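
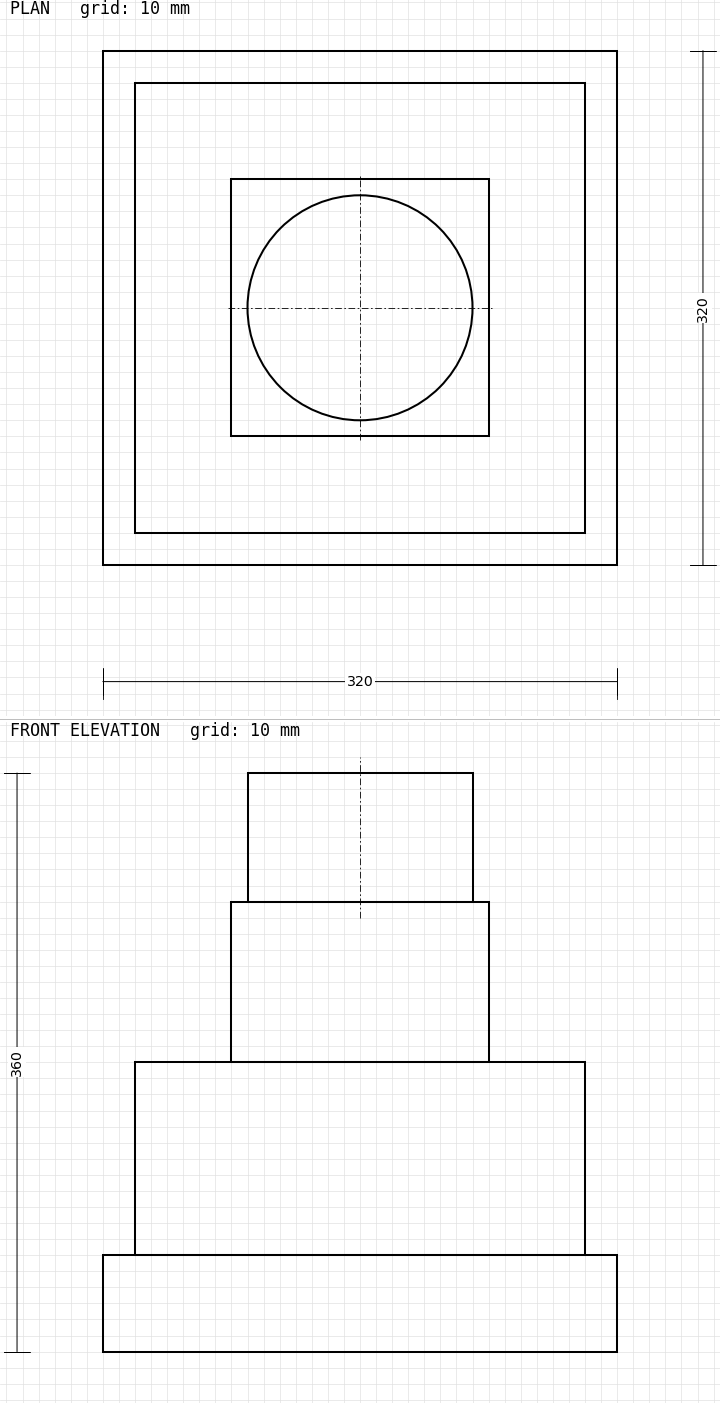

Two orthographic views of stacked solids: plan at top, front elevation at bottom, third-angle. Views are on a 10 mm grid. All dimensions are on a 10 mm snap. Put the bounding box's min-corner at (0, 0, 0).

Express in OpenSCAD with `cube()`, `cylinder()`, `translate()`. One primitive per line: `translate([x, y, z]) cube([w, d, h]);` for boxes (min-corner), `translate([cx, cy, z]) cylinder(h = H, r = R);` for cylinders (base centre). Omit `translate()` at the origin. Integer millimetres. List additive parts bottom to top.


cube([320, 320, 60]);
translate([20, 20, 60]) cube([280, 280, 120]);
translate([80, 80, 180]) cube([160, 160, 100]);
translate([160, 160, 280]) cylinder(h = 80, r = 70);


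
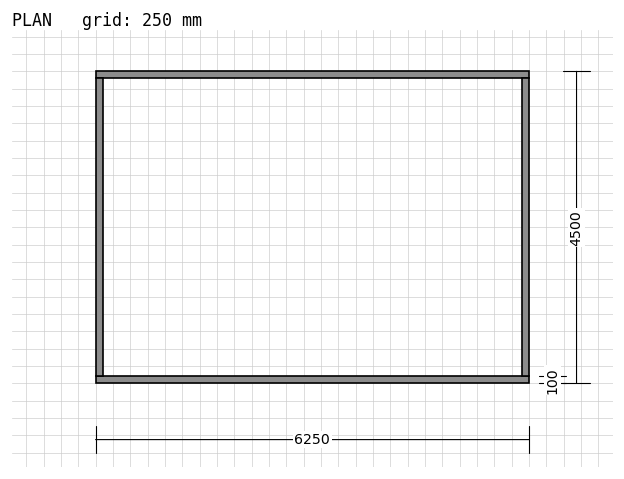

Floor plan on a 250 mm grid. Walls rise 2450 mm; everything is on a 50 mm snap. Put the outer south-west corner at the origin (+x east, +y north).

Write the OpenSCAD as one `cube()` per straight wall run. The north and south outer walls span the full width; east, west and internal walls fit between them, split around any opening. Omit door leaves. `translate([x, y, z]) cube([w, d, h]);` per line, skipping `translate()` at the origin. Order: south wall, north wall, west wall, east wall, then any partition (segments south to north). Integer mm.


cube([6250, 100, 2450]);
translate([0, 4400, 0]) cube([6250, 100, 2450]);
translate([0, 100, 0]) cube([100, 4300, 2450]);
translate([6150, 100, 0]) cube([100, 4300, 2450]);


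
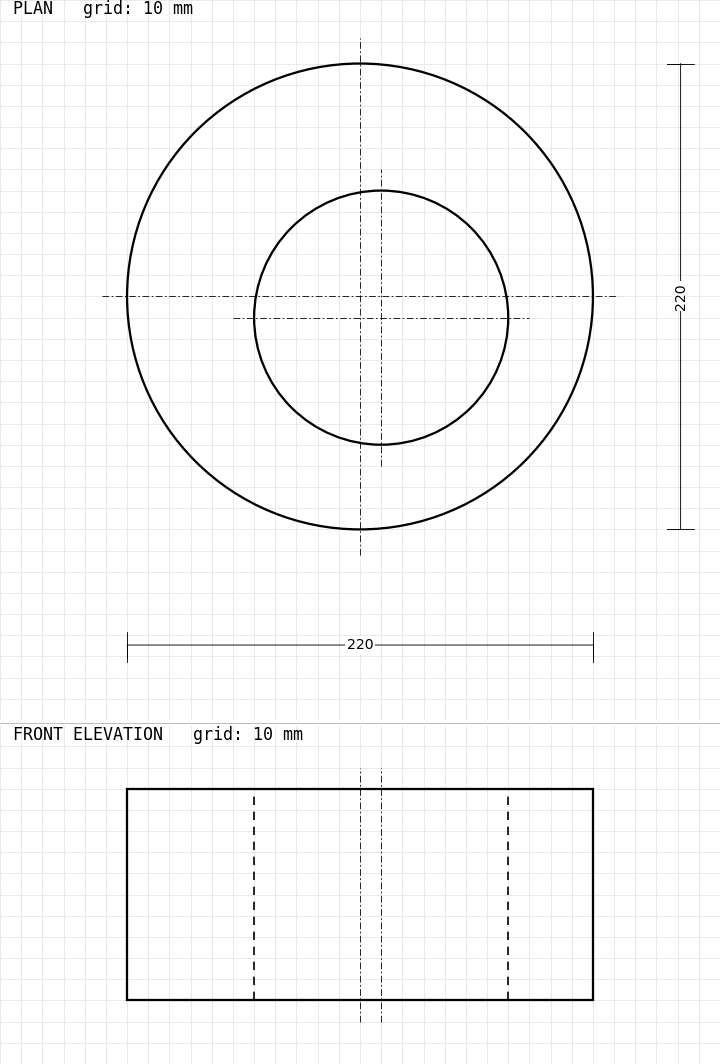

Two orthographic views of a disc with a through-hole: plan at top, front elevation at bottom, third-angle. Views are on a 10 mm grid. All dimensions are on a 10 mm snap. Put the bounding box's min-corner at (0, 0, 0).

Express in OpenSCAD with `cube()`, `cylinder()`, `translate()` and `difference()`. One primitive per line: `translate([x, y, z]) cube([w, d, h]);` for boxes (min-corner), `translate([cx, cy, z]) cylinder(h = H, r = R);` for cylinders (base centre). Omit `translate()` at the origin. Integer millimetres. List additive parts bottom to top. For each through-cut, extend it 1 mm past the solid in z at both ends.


difference() {
  translate([110, 110, 0]) cylinder(h = 100, r = 110);
  translate([120, 100, -1]) cylinder(h = 102, r = 60);
}


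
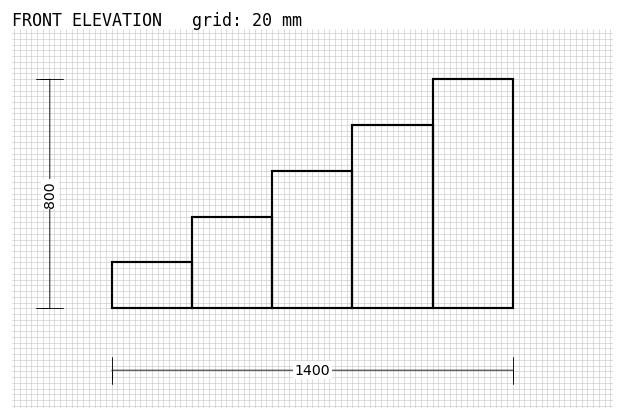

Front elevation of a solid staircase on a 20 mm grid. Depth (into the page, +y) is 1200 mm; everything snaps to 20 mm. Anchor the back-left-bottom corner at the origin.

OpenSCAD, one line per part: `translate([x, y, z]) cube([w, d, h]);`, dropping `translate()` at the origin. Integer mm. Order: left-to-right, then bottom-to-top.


cube([280, 1200, 160]);
translate([280, 0, 0]) cube([280, 1200, 320]);
translate([560, 0, 0]) cube([280, 1200, 480]);
translate([840, 0, 0]) cube([280, 1200, 640]);
translate([1120, 0, 0]) cube([280, 1200, 800]);


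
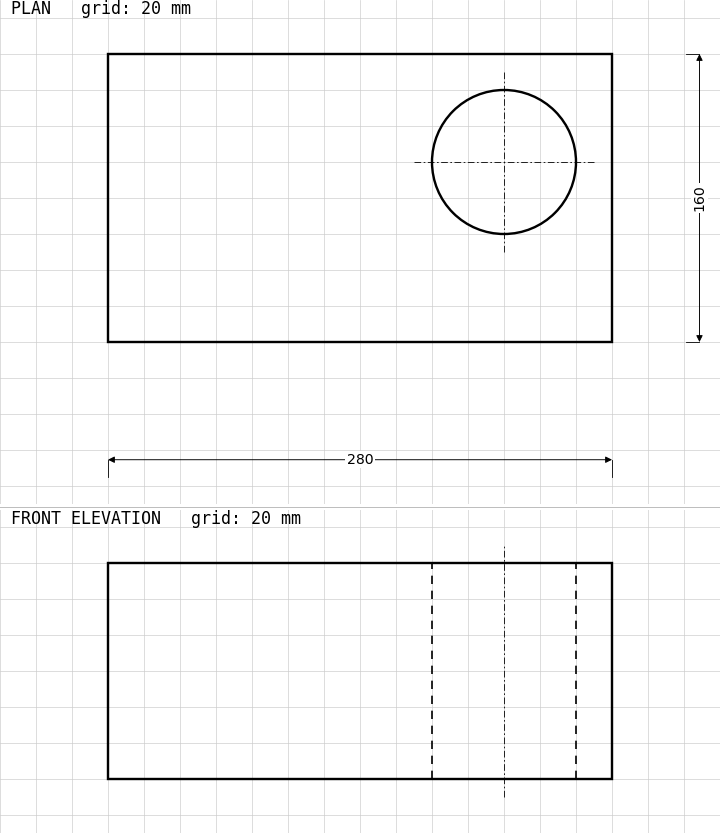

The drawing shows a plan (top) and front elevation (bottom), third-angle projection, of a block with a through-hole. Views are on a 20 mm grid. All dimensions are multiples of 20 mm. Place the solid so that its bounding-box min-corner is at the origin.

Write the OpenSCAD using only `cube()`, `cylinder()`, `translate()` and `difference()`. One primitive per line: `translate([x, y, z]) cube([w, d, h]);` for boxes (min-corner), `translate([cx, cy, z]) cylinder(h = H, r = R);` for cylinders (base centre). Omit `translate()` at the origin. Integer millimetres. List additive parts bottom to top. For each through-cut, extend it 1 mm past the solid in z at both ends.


difference() {
  cube([280, 160, 120]);
  translate([220, 100, -1]) cylinder(h = 122, r = 40);
}


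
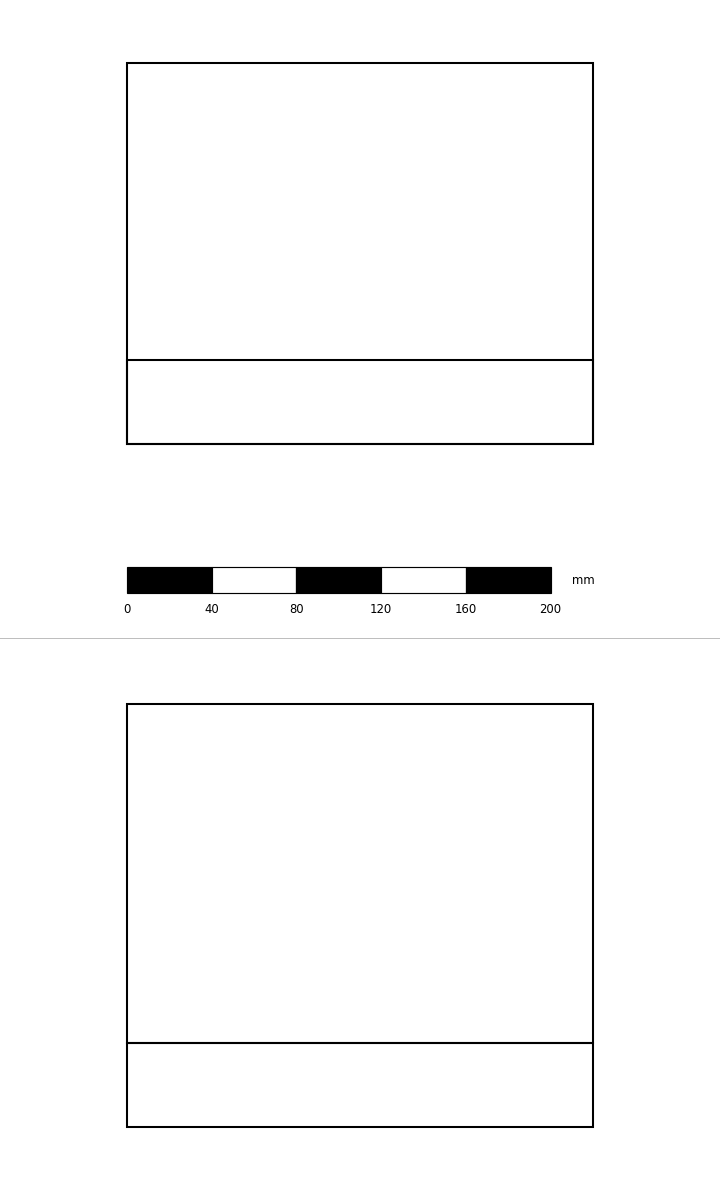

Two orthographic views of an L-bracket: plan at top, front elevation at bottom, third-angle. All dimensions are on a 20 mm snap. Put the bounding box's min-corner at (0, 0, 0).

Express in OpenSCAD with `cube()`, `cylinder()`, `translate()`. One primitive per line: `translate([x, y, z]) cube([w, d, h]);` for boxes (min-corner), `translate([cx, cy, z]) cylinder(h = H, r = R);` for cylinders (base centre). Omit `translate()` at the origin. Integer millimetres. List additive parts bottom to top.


cube([220, 180, 40]);
translate([0, 0, 40]) cube([220, 40, 160]);


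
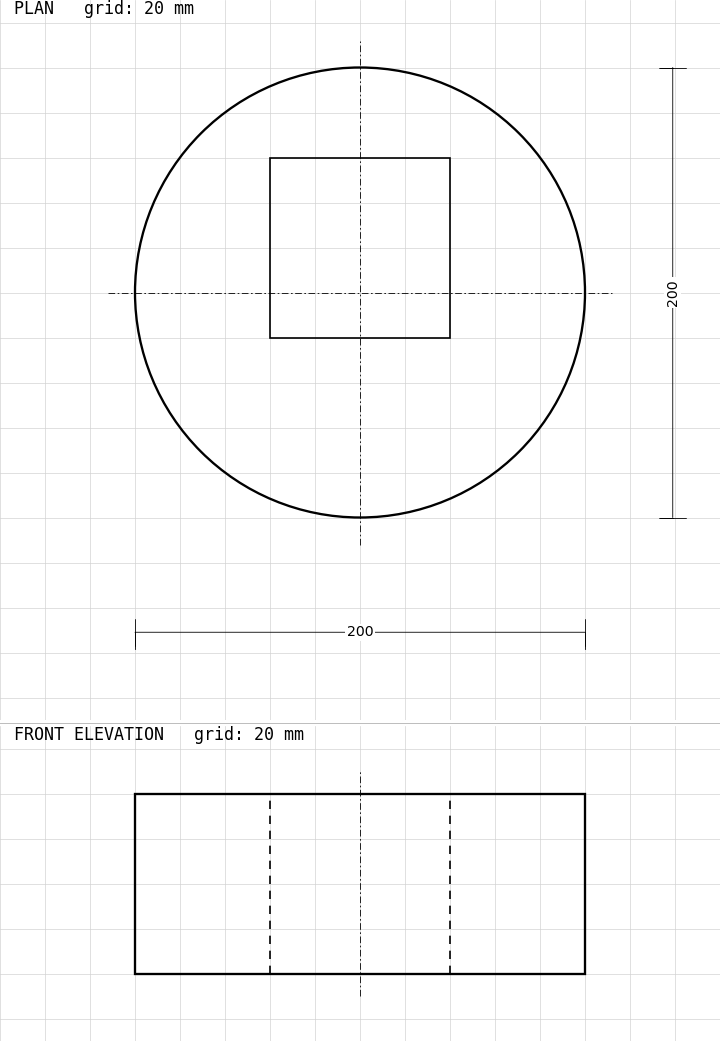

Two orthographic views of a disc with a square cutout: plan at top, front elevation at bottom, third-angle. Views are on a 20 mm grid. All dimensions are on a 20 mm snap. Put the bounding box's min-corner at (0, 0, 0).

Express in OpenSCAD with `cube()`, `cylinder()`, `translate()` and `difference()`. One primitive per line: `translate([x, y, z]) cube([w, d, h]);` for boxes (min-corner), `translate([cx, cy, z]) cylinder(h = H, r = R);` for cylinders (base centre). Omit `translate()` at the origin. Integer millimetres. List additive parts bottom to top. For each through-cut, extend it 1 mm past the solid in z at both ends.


difference() {
  translate([100, 100, 0]) cylinder(h = 80, r = 100);
  translate([60, 80, -1]) cube([80, 80, 82]);
}


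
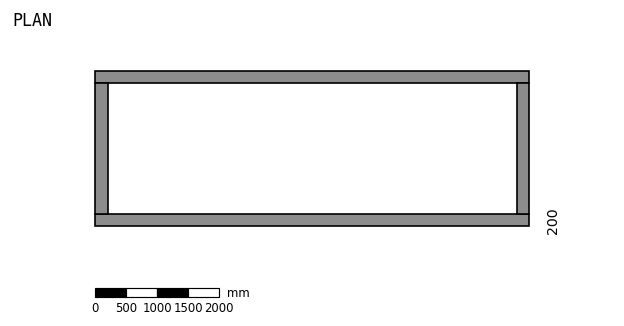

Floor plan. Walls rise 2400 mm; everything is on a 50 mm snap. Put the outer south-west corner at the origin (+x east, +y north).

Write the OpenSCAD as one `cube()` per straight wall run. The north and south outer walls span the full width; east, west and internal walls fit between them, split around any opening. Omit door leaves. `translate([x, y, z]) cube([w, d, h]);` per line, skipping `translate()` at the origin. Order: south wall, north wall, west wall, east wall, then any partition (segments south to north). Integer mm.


cube([7000, 200, 2400]);
translate([0, 2300, 0]) cube([7000, 200, 2400]);
translate([0, 200, 0]) cube([200, 2100, 2400]);
translate([6800, 200, 0]) cube([200, 2100, 2400]);


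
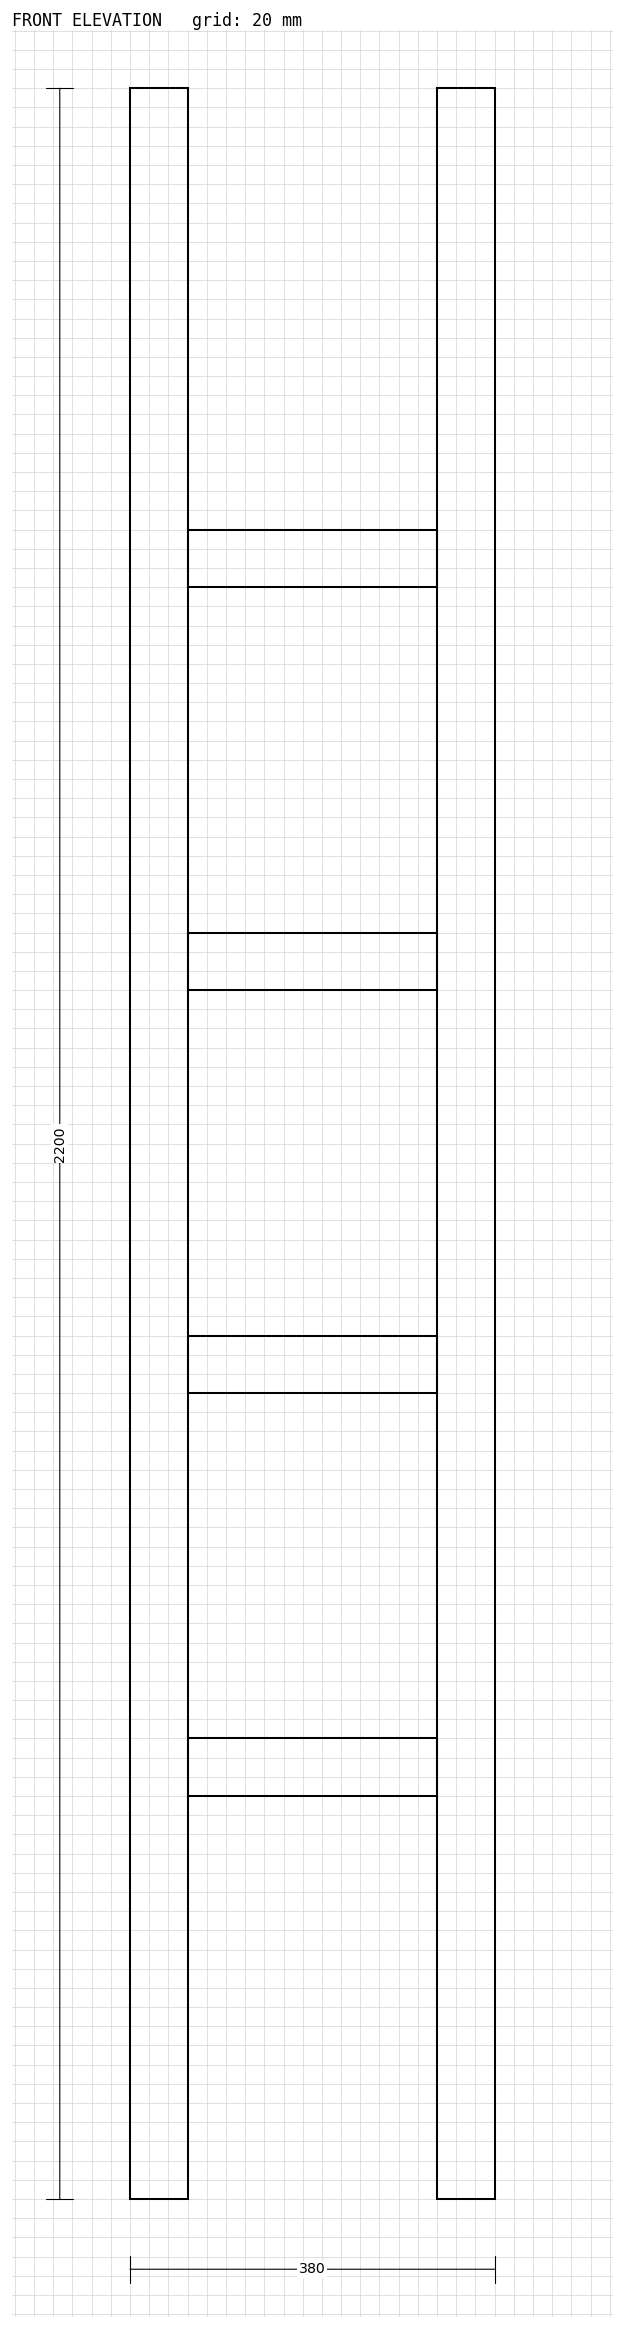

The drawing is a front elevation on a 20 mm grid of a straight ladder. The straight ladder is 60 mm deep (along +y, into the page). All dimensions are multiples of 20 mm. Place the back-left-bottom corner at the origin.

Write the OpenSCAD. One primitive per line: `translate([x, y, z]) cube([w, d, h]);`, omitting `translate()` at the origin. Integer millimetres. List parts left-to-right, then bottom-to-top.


cube([60, 60, 2200]);
translate([60, 0, 420]) cube([260, 60, 60]);
translate([60, 0, 840]) cube([260, 60, 60]);
translate([60, 0, 1260]) cube([260, 60, 60]);
translate([60, 0, 1680]) cube([260, 60, 60]);
translate([320, 0, 0]) cube([60, 60, 2200]);


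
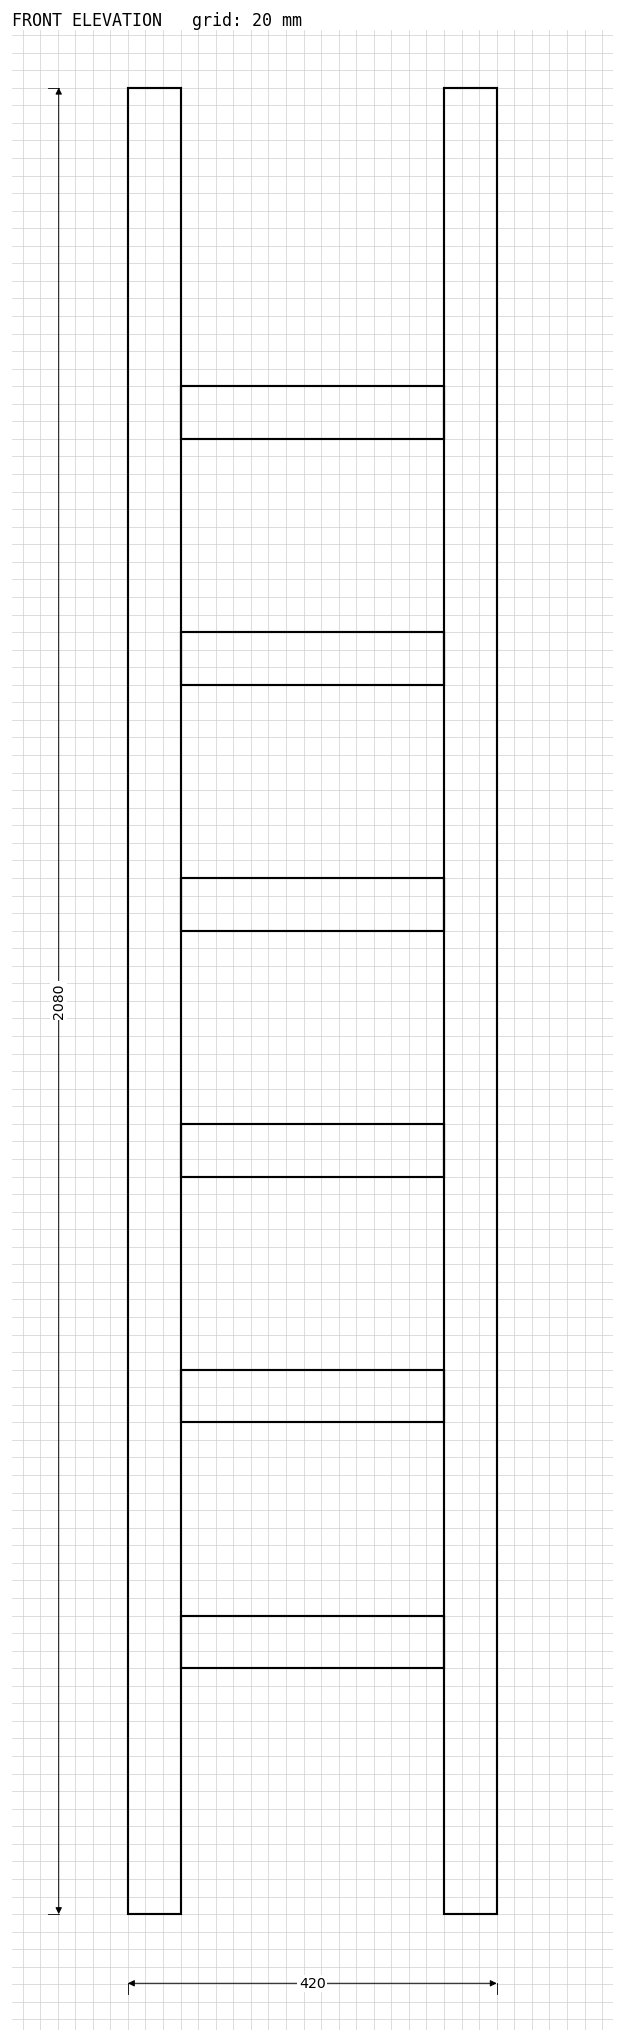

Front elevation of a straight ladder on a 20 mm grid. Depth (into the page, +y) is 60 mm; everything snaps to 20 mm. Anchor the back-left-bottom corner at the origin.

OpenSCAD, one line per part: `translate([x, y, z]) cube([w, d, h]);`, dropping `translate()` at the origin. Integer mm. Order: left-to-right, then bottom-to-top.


cube([60, 60, 2080]);
translate([60, 0, 280]) cube([300, 60, 60]);
translate([60, 0, 560]) cube([300, 60, 60]);
translate([60, 0, 840]) cube([300, 60, 60]);
translate([60, 0, 1120]) cube([300, 60, 60]);
translate([60, 0, 1400]) cube([300, 60, 60]);
translate([60, 0, 1680]) cube([300, 60, 60]);
translate([360, 0, 0]) cube([60, 60, 2080]);


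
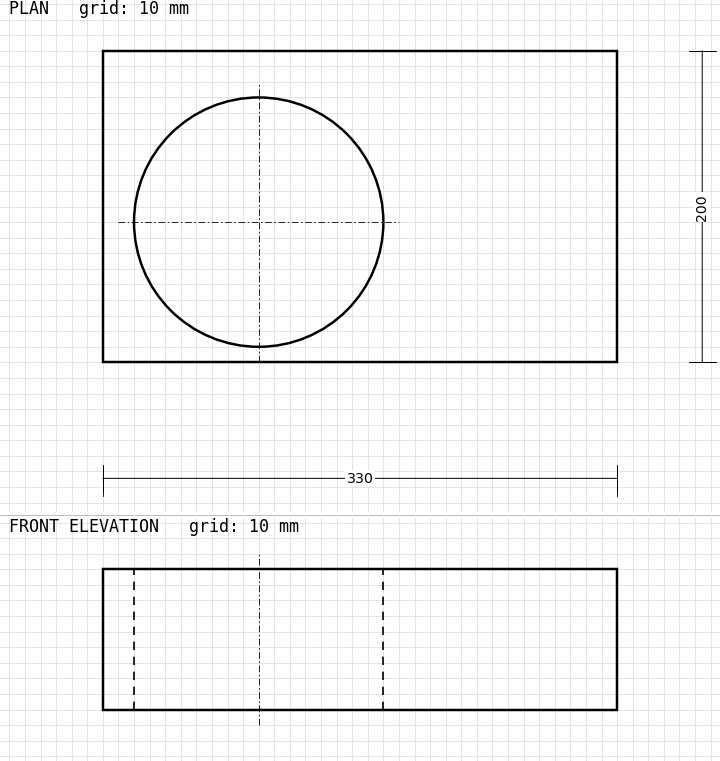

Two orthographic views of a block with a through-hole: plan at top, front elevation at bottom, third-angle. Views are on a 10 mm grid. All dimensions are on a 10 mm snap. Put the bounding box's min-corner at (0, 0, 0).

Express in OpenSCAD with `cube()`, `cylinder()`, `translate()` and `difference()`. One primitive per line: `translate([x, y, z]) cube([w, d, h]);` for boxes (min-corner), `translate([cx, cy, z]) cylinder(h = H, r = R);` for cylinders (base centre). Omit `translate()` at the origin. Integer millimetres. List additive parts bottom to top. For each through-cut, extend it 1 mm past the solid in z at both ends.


difference() {
  cube([330, 200, 90]);
  translate([100, 90, -1]) cylinder(h = 92, r = 80);
}


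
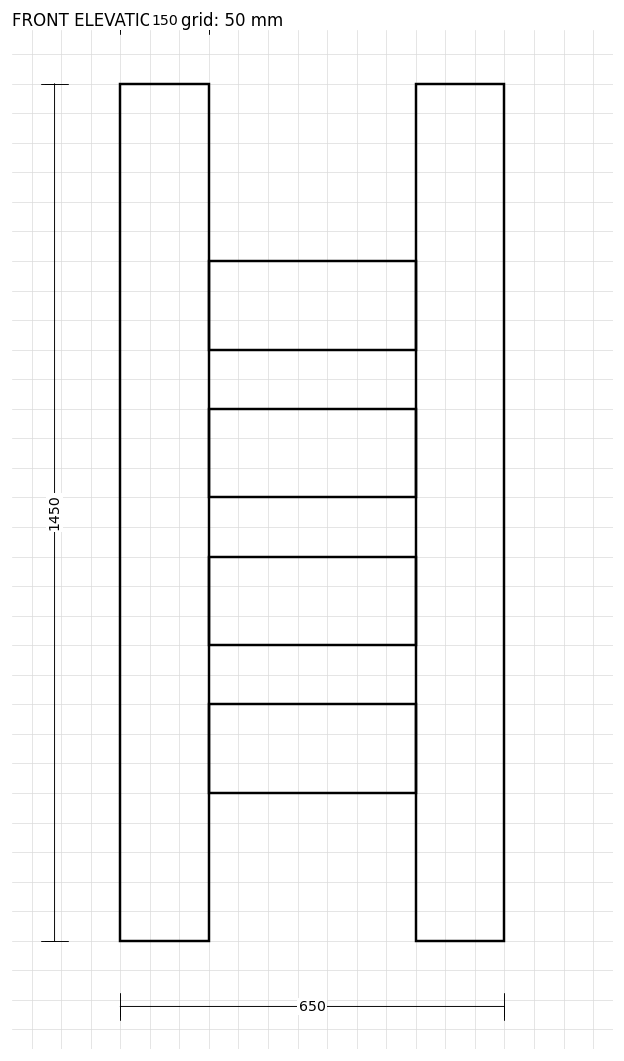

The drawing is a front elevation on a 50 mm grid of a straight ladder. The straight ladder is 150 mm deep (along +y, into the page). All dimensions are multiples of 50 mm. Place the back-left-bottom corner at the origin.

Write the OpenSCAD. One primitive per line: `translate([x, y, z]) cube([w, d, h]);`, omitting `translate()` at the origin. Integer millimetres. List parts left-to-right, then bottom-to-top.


cube([150, 150, 1450]);
translate([150, 0, 250]) cube([350, 150, 150]);
translate([150, 0, 500]) cube([350, 150, 150]);
translate([150, 0, 750]) cube([350, 150, 150]);
translate([150, 0, 1000]) cube([350, 150, 150]);
translate([500, 0, 0]) cube([150, 150, 1450]);


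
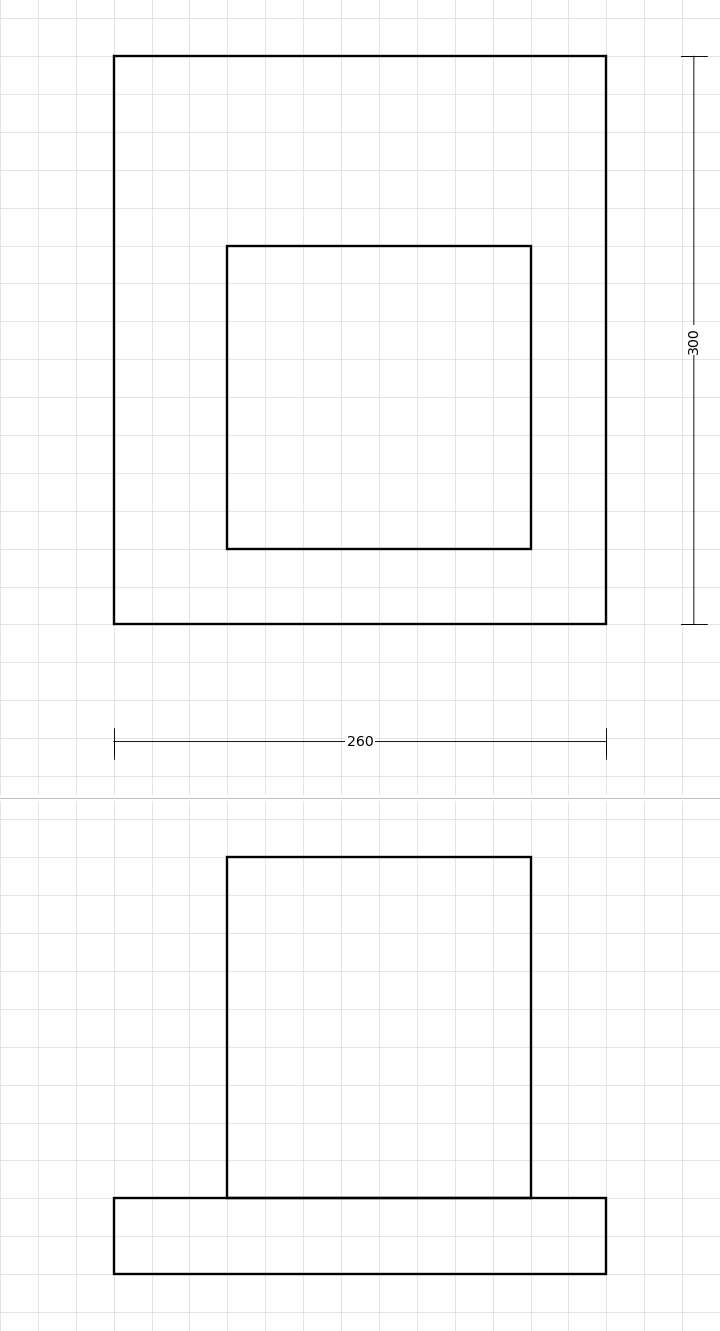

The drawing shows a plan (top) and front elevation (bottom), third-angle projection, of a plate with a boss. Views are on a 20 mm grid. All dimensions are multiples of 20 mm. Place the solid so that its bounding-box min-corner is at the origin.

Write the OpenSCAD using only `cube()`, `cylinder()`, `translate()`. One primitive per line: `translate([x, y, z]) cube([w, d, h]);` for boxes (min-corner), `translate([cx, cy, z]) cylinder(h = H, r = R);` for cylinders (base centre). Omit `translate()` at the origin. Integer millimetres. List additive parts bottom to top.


cube([260, 300, 40]);
translate([60, 40, 40]) cube([160, 160, 180]);


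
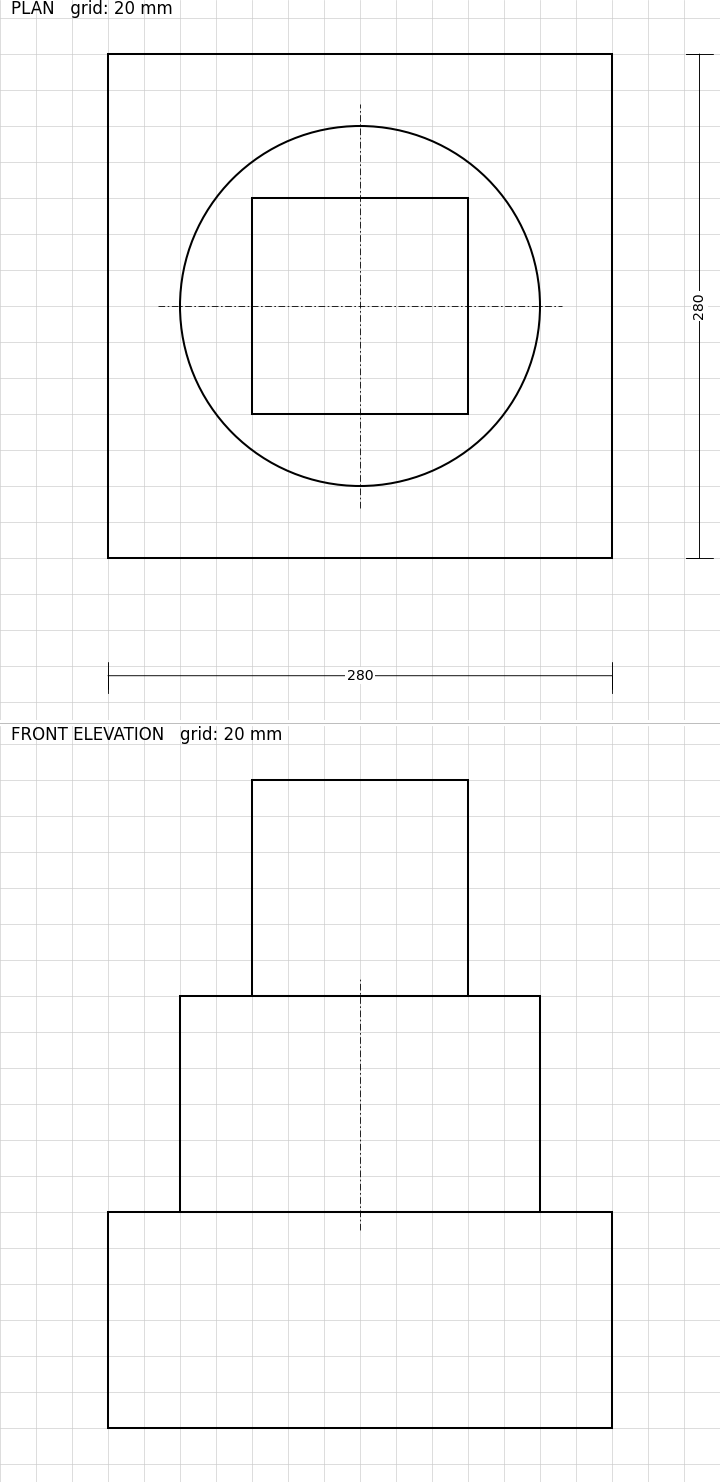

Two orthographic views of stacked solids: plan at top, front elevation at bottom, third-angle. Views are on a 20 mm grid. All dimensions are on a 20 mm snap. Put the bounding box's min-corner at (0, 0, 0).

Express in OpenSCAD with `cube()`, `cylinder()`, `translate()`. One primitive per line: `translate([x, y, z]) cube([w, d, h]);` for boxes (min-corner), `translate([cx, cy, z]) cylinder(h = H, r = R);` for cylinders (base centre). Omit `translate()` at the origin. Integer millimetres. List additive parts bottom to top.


cube([280, 280, 120]);
translate([140, 140, 120]) cylinder(h = 120, r = 100);
translate([80, 80, 240]) cube([120, 120, 120]);


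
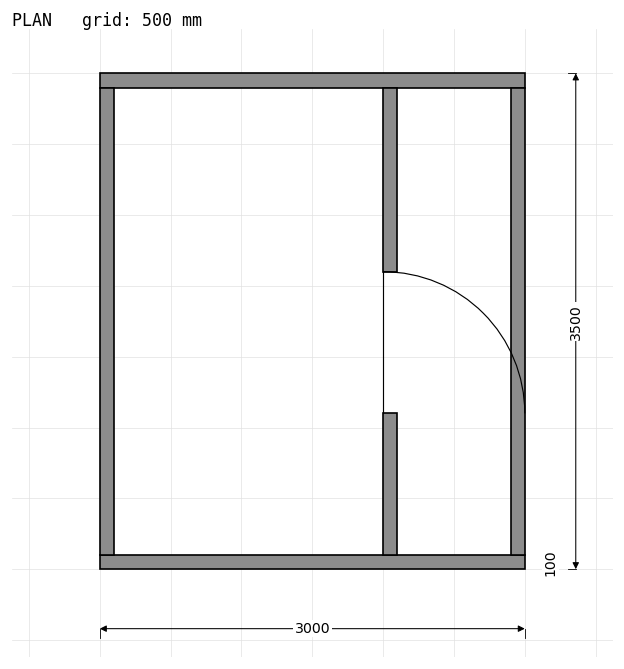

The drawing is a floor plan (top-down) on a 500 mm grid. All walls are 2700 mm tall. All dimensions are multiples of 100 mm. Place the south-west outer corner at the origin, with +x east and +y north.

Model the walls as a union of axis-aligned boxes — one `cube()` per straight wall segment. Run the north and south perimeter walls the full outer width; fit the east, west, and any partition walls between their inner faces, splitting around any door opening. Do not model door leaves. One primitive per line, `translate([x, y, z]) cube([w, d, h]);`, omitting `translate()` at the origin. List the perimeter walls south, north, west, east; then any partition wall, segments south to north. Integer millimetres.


cube([3000, 100, 2700]);
translate([0, 3400, 0]) cube([3000, 100, 2700]);
translate([0, 100, 0]) cube([100, 3300, 2700]);
translate([2900, 100, 0]) cube([100, 3300, 2700]);
translate([2000, 100, 0]) cube([100, 1000, 2700]);
translate([2000, 2100, 0]) cube([100, 1300, 2700]);


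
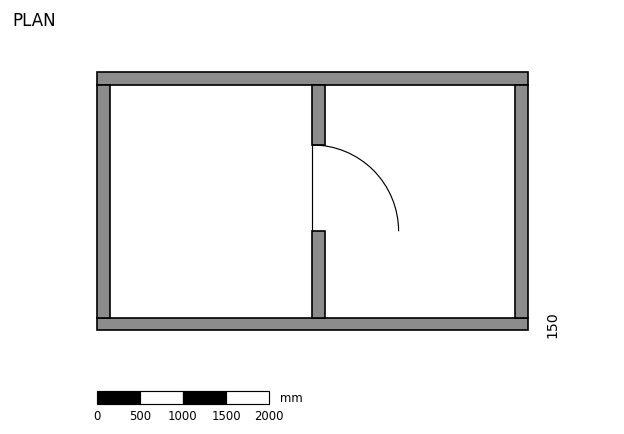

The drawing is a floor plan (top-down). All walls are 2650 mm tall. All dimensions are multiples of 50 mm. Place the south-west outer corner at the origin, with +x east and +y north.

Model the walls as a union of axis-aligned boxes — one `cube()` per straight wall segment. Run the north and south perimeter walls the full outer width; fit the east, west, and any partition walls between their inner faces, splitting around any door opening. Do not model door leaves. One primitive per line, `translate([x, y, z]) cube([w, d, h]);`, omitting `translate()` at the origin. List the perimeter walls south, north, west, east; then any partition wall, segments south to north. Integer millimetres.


cube([5000, 150, 2650]);
translate([0, 2850, 0]) cube([5000, 150, 2650]);
translate([0, 150, 0]) cube([150, 2700, 2650]);
translate([4850, 150, 0]) cube([150, 2700, 2650]);
translate([2500, 150, 0]) cube([150, 1000, 2650]);
translate([2500, 2150, 0]) cube([150, 700, 2650]);


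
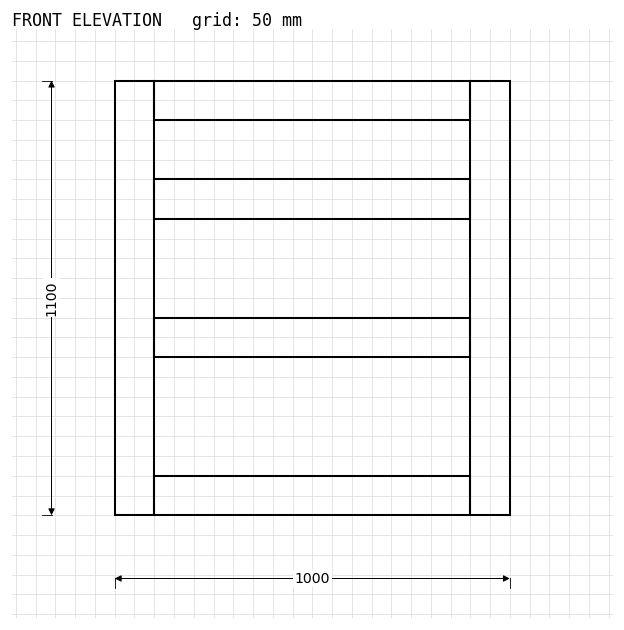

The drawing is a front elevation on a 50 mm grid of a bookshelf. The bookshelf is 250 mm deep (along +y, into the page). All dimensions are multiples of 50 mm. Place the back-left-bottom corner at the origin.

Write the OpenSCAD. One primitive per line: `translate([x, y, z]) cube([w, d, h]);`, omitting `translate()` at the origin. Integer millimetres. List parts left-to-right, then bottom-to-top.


cube([100, 250, 1100]);
translate([100, 0, 0]) cube([800, 250, 100]);
translate([100, 0, 400]) cube([800, 250, 100]);
translate([100, 0, 750]) cube([800, 250, 100]);
translate([100, 0, 1000]) cube([800, 250, 100]);
translate([900, 0, 0]) cube([100, 250, 1100]);


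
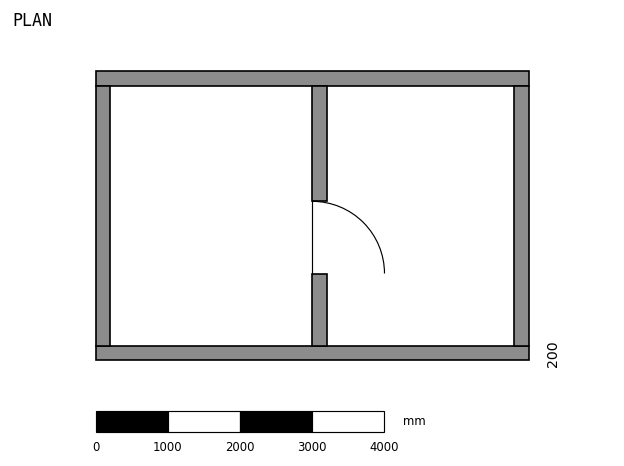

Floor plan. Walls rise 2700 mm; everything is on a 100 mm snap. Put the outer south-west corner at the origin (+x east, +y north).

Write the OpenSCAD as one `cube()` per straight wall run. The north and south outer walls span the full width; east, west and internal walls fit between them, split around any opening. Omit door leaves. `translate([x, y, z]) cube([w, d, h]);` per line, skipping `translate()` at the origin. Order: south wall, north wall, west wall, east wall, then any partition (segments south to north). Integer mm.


cube([6000, 200, 2700]);
translate([0, 3800, 0]) cube([6000, 200, 2700]);
translate([0, 200, 0]) cube([200, 3600, 2700]);
translate([5800, 200, 0]) cube([200, 3600, 2700]);
translate([3000, 200, 0]) cube([200, 1000, 2700]);
translate([3000, 2200, 0]) cube([200, 1600, 2700]);


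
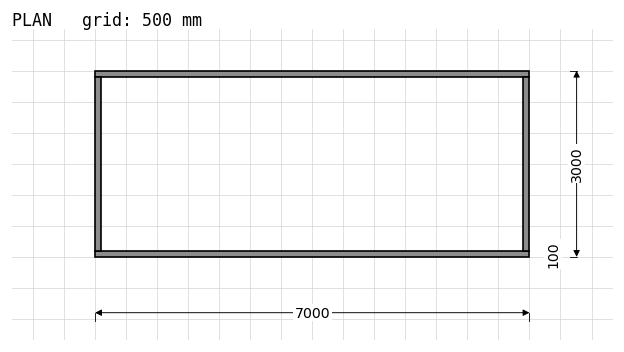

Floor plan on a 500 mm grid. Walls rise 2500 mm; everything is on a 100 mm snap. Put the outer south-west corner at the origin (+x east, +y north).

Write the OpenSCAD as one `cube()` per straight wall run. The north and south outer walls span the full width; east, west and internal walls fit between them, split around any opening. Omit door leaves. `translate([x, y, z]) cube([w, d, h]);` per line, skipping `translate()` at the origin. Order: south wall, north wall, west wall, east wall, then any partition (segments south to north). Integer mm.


cube([7000, 100, 2500]);
translate([0, 2900, 0]) cube([7000, 100, 2500]);
translate([0, 100, 0]) cube([100, 2800, 2500]);
translate([6900, 100, 0]) cube([100, 2800, 2500]);


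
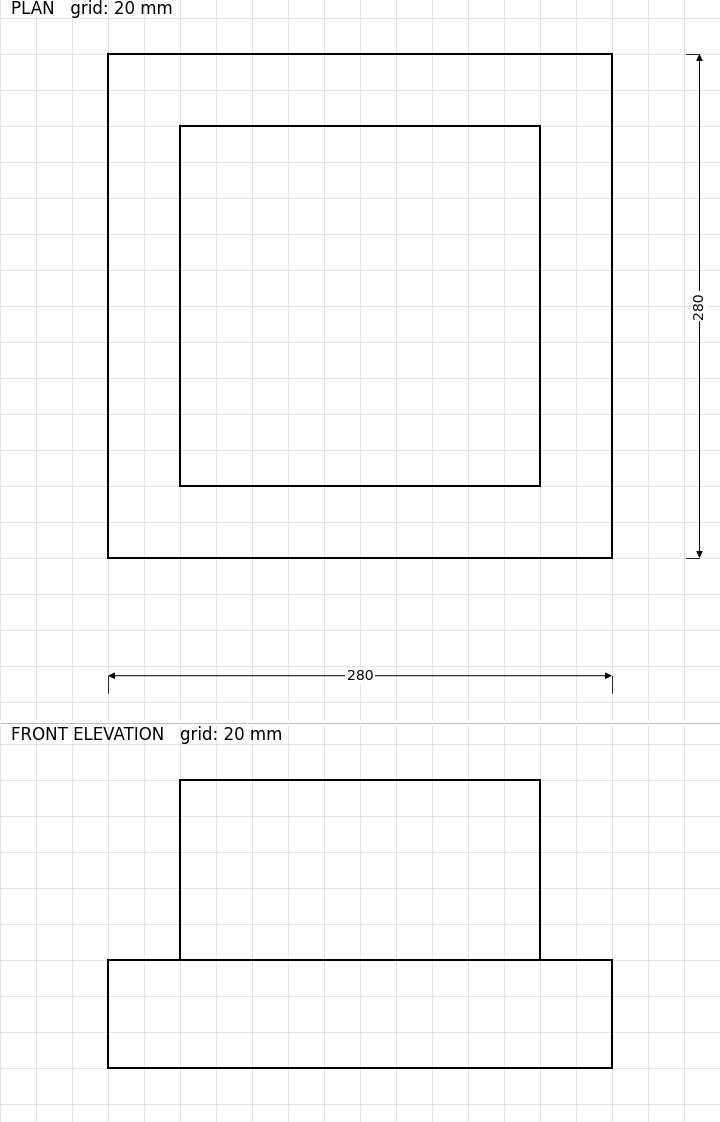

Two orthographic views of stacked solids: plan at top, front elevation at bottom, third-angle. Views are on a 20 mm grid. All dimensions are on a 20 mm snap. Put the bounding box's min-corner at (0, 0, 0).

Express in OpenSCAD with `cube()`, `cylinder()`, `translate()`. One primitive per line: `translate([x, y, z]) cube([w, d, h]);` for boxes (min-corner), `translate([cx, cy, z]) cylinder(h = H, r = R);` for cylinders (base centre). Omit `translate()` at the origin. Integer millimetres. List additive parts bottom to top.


cube([280, 280, 60]);
translate([40, 40, 60]) cube([200, 200, 100]);


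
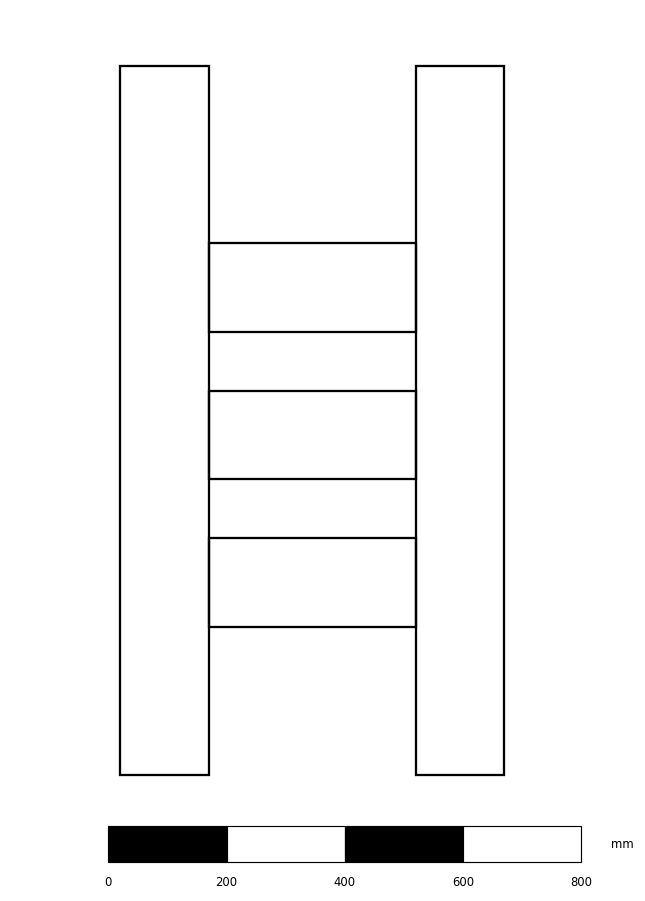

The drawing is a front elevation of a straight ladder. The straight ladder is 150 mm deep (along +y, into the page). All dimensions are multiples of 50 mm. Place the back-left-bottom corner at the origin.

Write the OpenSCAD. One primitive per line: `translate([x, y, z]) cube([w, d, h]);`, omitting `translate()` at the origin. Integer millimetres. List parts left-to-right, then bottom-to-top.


cube([150, 150, 1200]);
translate([150, 0, 250]) cube([350, 150, 150]);
translate([150, 0, 500]) cube([350, 150, 150]);
translate([150, 0, 750]) cube([350, 150, 150]);
translate([500, 0, 0]) cube([150, 150, 1200]);


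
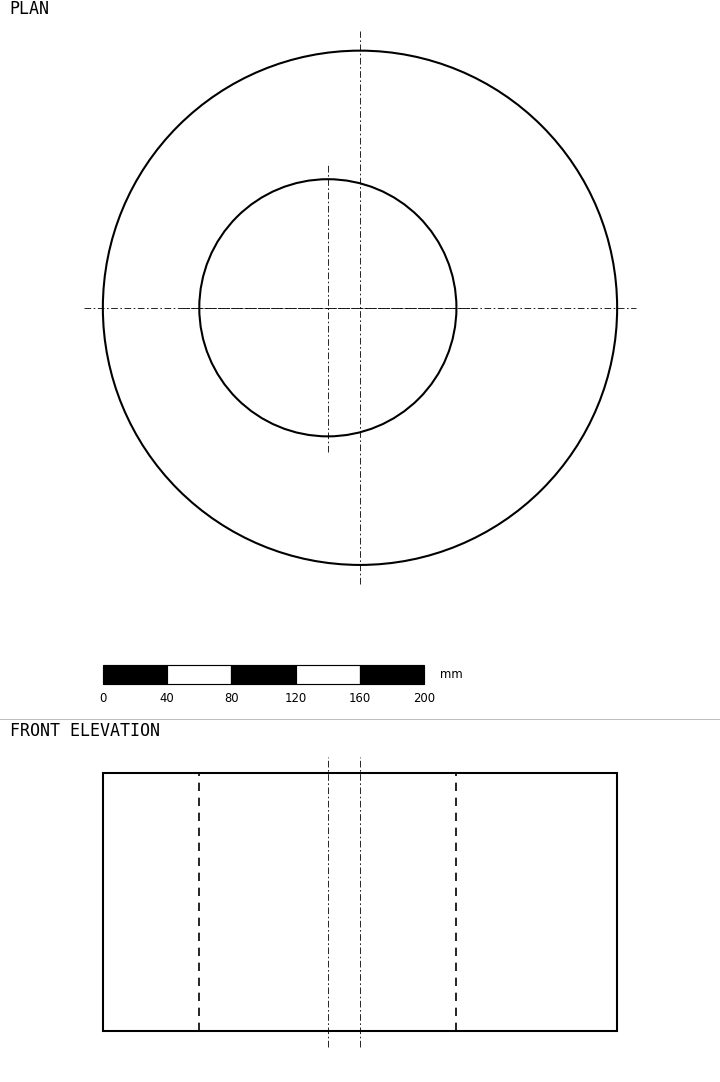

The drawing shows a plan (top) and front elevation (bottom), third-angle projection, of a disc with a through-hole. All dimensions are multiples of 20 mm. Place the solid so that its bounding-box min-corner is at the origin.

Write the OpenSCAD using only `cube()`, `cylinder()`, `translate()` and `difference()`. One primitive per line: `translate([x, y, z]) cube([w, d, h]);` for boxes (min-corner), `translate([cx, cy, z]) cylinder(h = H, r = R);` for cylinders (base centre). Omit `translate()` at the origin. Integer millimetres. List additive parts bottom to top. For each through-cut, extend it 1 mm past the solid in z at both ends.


difference() {
  translate([160, 160, 0]) cylinder(h = 160, r = 160);
  translate([140, 160, -1]) cylinder(h = 162, r = 80);
}


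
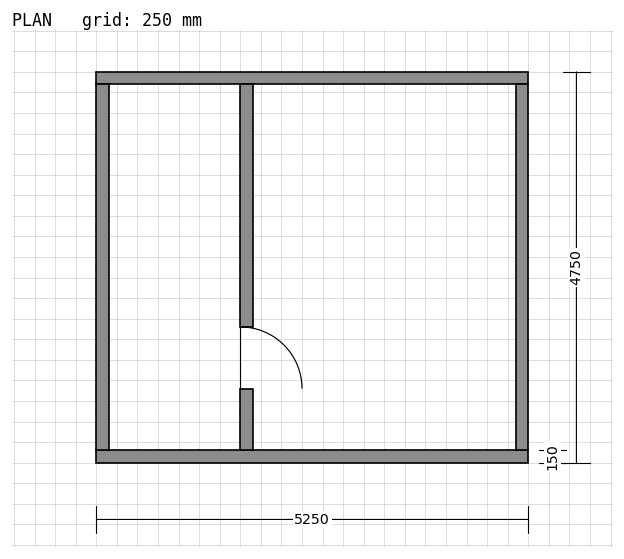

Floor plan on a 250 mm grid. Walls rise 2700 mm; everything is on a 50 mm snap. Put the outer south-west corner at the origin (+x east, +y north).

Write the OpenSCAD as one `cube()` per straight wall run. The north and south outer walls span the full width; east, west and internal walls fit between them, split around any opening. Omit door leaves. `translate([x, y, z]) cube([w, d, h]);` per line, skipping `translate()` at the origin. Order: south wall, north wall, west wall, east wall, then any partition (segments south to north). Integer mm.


cube([5250, 150, 2700]);
translate([0, 4600, 0]) cube([5250, 150, 2700]);
translate([0, 150, 0]) cube([150, 4450, 2700]);
translate([5100, 150, 0]) cube([150, 4450, 2700]);
translate([1750, 150, 0]) cube([150, 750, 2700]);
translate([1750, 1650, 0]) cube([150, 2950, 2700]);


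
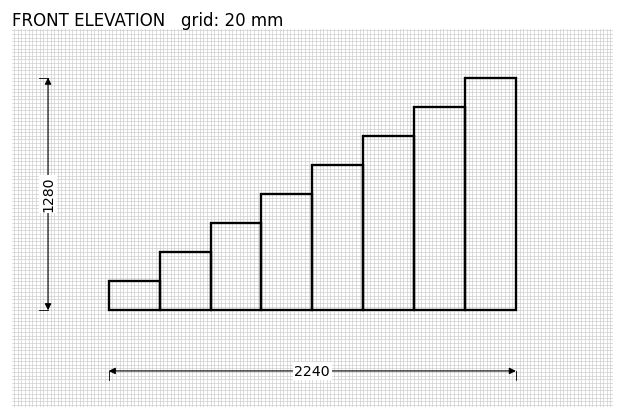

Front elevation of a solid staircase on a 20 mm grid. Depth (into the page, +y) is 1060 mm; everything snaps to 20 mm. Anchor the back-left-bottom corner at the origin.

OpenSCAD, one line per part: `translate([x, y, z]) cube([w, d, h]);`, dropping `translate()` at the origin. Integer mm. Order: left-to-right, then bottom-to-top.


cube([280, 1060, 160]);
translate([280, 0, 0]) cube([280, 1060, 320]);
translate([560, 0, 0]) cube([280, 1060, 480]);
translate([840, 0, 0]) cube([280, 1060, 640]);
translate([1120, 0, 0]) cube([280, 1060, 800]);
translate([1400, 0, 0]) cube([280, 1060, 960]);
translate([1680, 0, 0]) cube([280, 1060, 1120]);
translate([1960, 0, 0]) cube([280, 1060, 1280]);


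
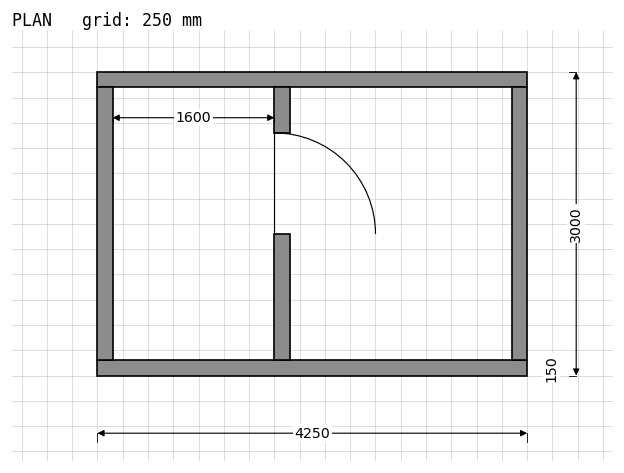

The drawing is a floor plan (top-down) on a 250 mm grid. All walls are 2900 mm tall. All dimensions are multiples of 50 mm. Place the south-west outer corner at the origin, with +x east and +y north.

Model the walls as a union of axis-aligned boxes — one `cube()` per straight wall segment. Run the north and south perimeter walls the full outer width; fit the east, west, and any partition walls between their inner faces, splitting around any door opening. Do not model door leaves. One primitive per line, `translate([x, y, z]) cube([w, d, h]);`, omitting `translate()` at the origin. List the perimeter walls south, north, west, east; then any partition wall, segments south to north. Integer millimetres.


cube([4250, 150, 2900]);
translate([0, 2850, 0]) cube([4250, 150, 2900]);
translate([0, 150, 0]) cube([150, 2700, 2900]);
translate([4100, 150, 0]) cube([150, 2700, 2900]);
translate([1750, 150, 0]) cube([150, 1250, 2900]);
translate([1750, 2400, 0]) cube([150, 450, 2900]);


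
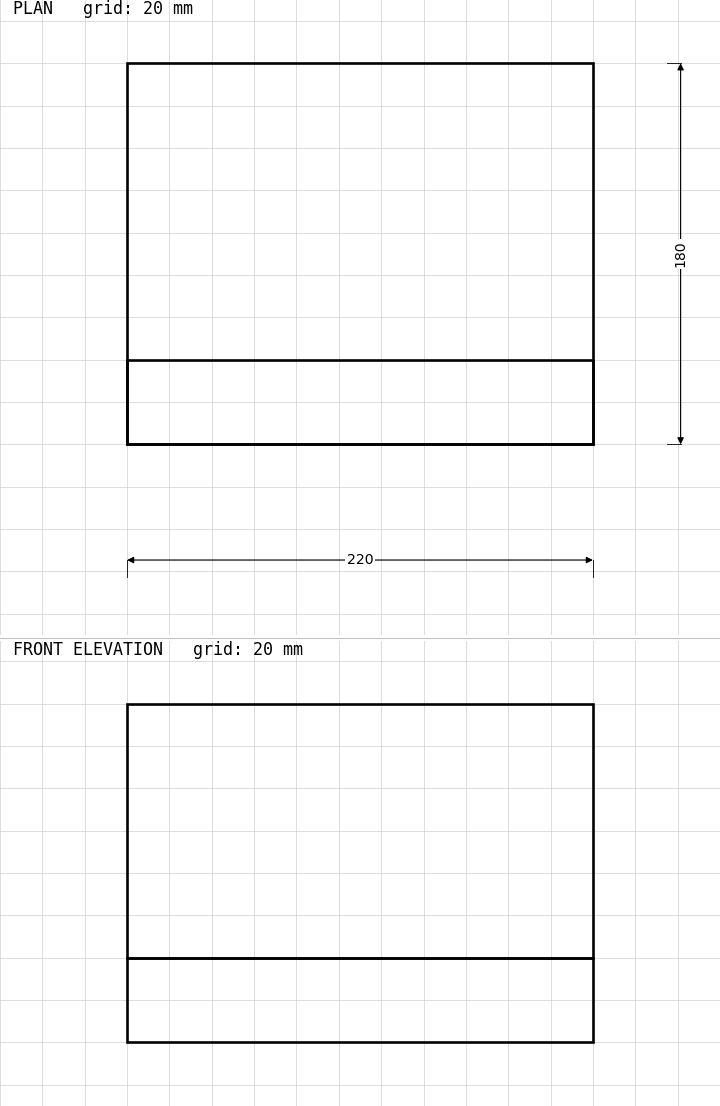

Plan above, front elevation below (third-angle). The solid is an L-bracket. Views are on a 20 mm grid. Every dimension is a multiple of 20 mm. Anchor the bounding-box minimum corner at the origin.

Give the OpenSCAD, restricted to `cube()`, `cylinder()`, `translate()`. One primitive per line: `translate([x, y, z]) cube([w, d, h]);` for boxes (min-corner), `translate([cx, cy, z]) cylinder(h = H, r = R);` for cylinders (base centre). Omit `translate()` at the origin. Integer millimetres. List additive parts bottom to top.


cube([220, 180, 40]);
translate([0, 0, 40]) cube([220, 40, 120]);


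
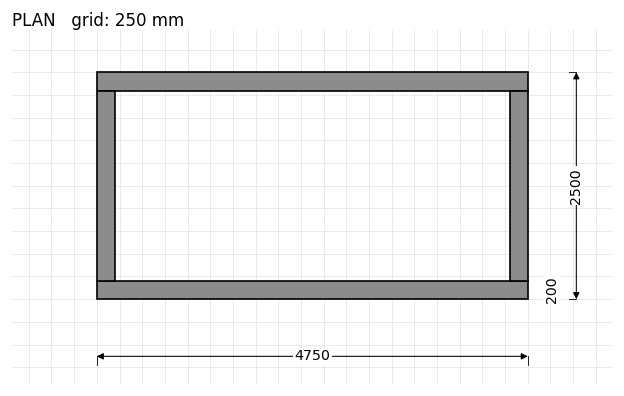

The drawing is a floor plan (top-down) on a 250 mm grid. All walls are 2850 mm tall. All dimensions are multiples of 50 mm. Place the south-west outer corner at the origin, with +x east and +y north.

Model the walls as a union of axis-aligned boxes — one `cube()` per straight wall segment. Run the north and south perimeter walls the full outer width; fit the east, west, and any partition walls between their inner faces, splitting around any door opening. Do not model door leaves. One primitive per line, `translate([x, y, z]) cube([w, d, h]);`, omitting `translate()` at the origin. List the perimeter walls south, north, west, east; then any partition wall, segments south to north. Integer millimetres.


cube([4750, 200, 2850]);
translate([0, 2300, 0]) cube([4750, 200, 2850]);
translate([0, 200, 0]) cube([200, 2100, 2850]);
translate([4550, 200, 0]) cube([200, 2100, 2850]);


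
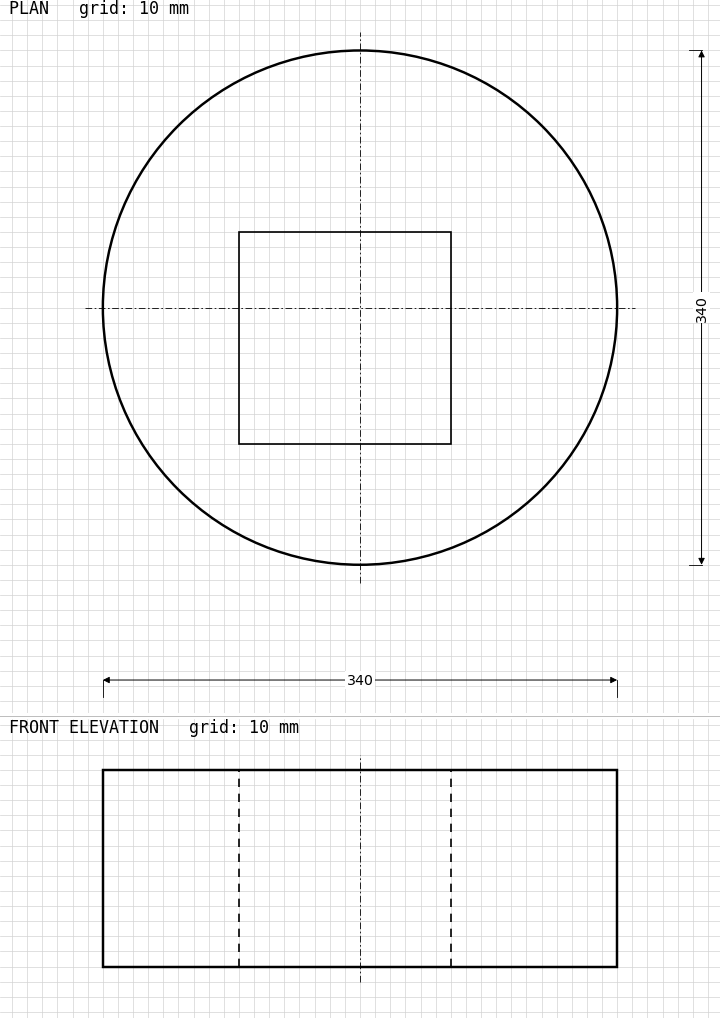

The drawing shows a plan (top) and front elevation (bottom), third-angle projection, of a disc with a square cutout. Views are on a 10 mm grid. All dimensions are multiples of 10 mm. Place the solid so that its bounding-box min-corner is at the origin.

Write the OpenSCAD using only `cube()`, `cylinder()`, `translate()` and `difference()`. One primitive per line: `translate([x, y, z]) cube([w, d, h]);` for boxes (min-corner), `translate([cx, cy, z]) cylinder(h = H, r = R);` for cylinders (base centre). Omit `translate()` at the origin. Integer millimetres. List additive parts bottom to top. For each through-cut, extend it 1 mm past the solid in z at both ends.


difference() {
  translate([170, 170, 0]) cylinder(h = 130, r = 170);
  translate([90, 80, -1]) cube([140, 140, 132]);
}


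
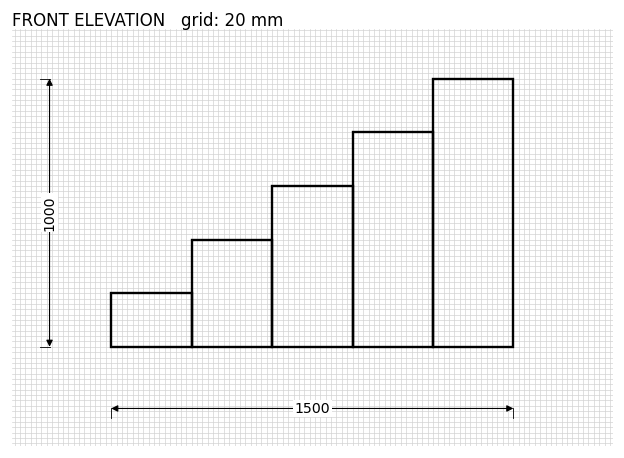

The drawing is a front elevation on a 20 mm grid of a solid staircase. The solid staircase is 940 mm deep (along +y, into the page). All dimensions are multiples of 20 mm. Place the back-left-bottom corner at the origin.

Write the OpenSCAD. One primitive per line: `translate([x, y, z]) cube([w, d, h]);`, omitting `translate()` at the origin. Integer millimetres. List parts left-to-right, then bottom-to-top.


cube([300, 940, 200]);
translate([300, 0, 0]) cube([300, 940, 400]);
translate([600, 0, 0]) cube([300, 940, 600]);
translate([900, 0, 0]) cube([300, 940, 800]);
translate([1200, 0, 0]) cube([300, 940, 1000]);


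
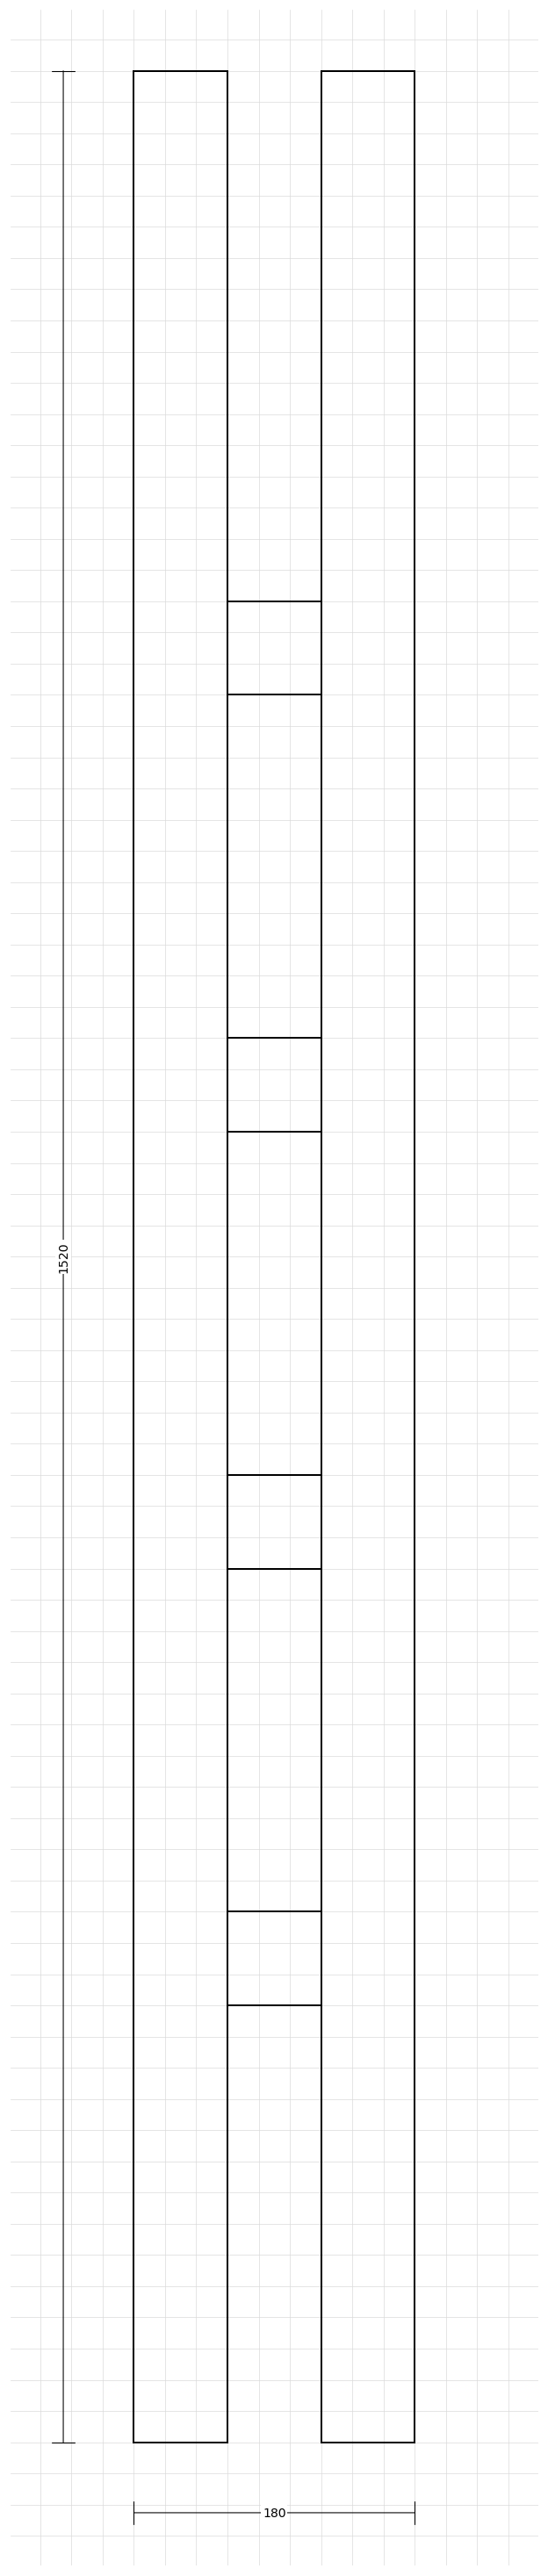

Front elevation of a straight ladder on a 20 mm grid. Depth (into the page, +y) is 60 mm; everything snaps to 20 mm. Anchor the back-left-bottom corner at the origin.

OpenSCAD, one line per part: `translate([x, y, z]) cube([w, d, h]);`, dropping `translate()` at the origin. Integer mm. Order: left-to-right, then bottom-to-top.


cube([60, 60, 1520]);
translate([60, 0, 280]) cube([60, 60, 60]);
translate([60, 0, 560]) cube([60, 60, 60]);
translate([60, 0, 840]) cube([60, 60, 60]);
translate([60, 0, 1120]) cube([60, 60, 60]);
translate([120, 0, 0]) cube([60, 60, 1520]);


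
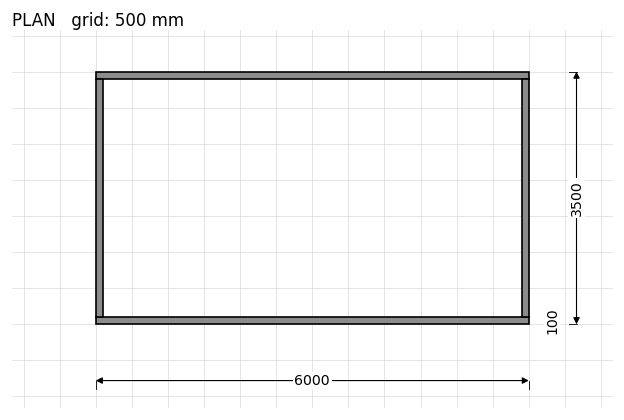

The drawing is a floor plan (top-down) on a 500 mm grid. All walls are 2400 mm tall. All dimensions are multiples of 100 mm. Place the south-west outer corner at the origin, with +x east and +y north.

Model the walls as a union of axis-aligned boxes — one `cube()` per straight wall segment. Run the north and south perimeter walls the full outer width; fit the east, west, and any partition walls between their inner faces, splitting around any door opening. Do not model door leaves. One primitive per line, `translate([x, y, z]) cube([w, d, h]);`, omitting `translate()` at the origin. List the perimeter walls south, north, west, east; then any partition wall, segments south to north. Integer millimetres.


cube([6000, 100, 2400]);
translate([0, 3400, 0]) cube([6000, 100, 2400]);
translate([0, 100, 0]) cube([100, 3300, 2400]);
translate([5900, 100, 0]) cube([100, 3300, 2400]);


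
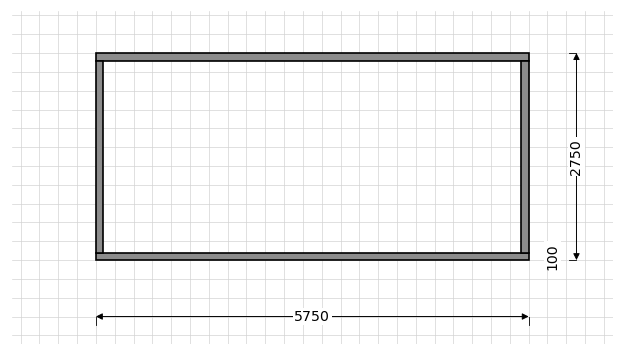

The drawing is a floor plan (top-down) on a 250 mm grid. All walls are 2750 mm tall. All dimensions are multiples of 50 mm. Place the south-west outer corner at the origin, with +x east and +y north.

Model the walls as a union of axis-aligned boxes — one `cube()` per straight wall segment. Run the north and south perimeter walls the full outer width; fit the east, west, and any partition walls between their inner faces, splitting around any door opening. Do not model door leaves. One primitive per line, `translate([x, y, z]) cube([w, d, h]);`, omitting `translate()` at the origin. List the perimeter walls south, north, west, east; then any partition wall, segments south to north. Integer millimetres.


cube([5750, 100, 2750]);
translate([0, 2650, 0]) cube([5750, 100, 2750]);
translate([0, 100, 0]) cube([100, 2550, 2750]);
translate([5650, 100, 0]) cube([100, 2550, 2750]);


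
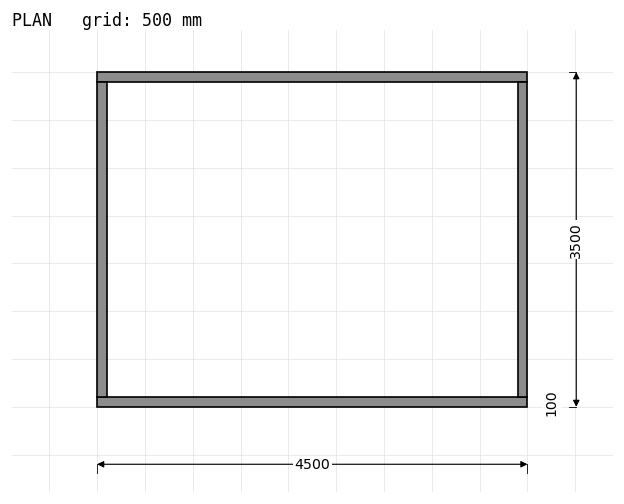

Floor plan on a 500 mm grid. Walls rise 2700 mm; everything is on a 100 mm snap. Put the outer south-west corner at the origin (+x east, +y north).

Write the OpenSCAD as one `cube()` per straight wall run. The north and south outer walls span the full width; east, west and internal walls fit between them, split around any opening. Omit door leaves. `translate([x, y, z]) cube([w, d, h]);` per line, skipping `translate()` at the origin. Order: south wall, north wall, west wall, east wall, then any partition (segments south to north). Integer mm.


cube([4500, 100, 2700]);
translate([0, 3400, 0]) cube([4500, 100, 2700]);
translate([0, 100, 0]) cube([100, 3300, 2700]);
translate([4400, 100, 0]) cube([100, 3300, 2700]);


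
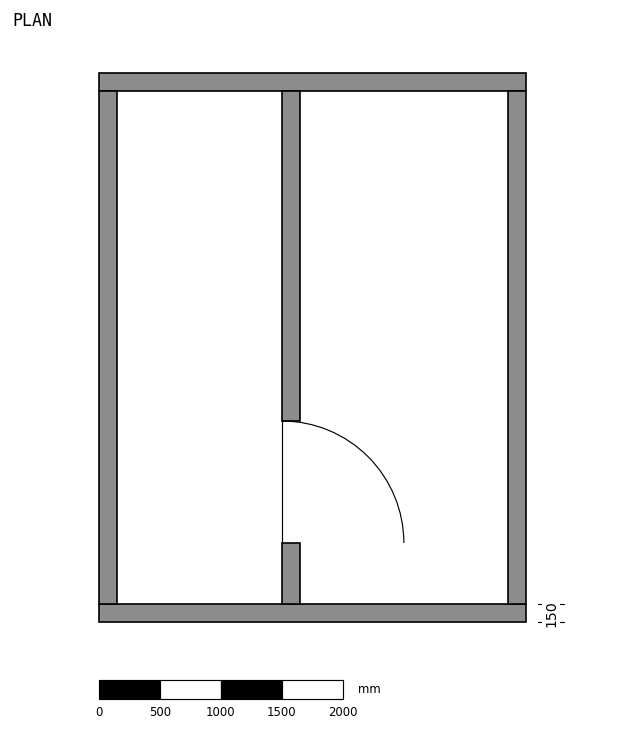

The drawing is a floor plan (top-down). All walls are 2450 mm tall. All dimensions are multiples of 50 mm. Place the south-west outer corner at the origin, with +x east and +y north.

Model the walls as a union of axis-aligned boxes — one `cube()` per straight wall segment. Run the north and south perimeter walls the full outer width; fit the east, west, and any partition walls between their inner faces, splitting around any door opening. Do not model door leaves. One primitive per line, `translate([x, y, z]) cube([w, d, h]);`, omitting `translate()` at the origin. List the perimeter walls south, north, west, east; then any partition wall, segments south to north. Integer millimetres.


cube([3500, 150, 2450]);
translate([0, 4350, 0]) cube([3500, 150, 2450]);
translate([0, 150, 0]) cube([150, 4200, 2450]);
translate([3350, 150, 0]) cube([150, 4200, 2450]);
translate([1500, 150, 0]) cube([150, 500, 2450]);
translate([1500, 1650, 0]) cube([150, 2700, 2450]);


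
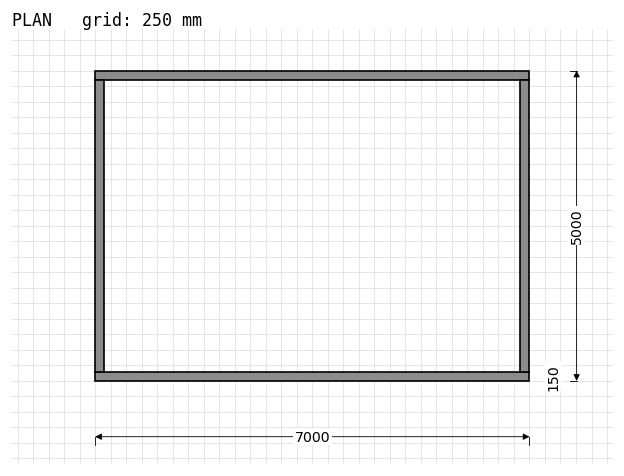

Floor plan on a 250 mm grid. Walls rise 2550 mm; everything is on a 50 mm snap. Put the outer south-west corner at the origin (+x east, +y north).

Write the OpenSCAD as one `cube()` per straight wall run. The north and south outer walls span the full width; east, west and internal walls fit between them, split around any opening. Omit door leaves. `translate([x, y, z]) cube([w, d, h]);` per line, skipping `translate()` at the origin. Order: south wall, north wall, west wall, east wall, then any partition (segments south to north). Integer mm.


cube([7000, 150, 2550]);
translate([0, 4850, 0]) cube([7000, 150, 2550]);
translate([0, 150, 0]) cube([150, 4700, 2550]);
translate([6850, 150, 0]) cube([150, 4700, 2550]);


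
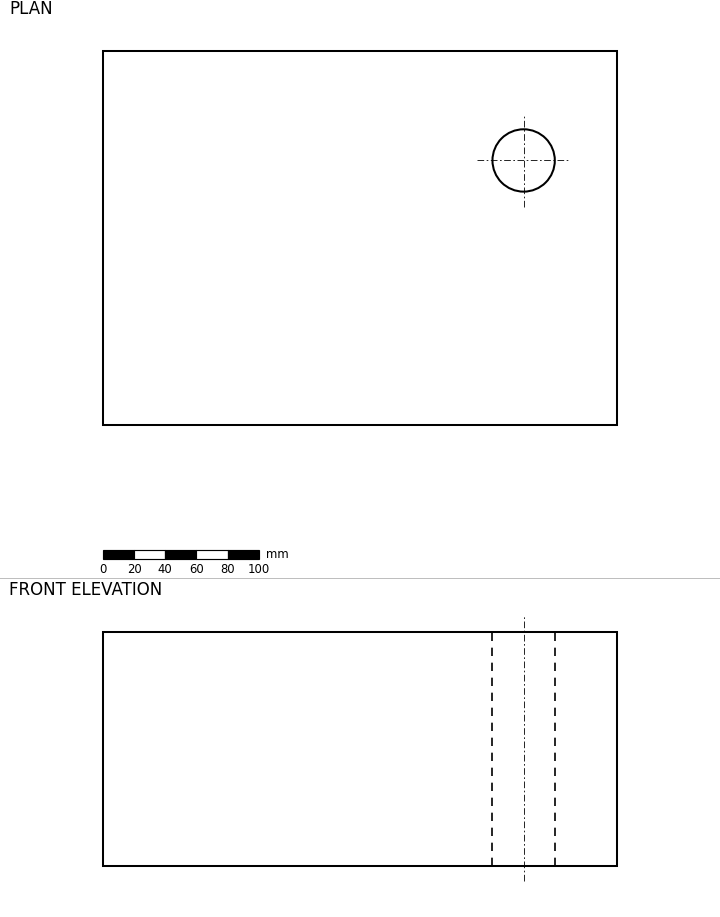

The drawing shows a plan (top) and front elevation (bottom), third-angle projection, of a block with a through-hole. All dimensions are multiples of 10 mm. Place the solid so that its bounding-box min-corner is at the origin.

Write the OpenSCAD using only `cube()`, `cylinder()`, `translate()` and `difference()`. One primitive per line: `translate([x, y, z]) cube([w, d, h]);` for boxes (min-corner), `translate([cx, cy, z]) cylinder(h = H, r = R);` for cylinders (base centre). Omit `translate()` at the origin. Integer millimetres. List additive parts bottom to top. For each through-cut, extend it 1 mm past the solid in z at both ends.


difference() {
  cube([330, 240, 150]);
  translate([270, 170, -1]) cylinder(h = 152, r = 20);
}


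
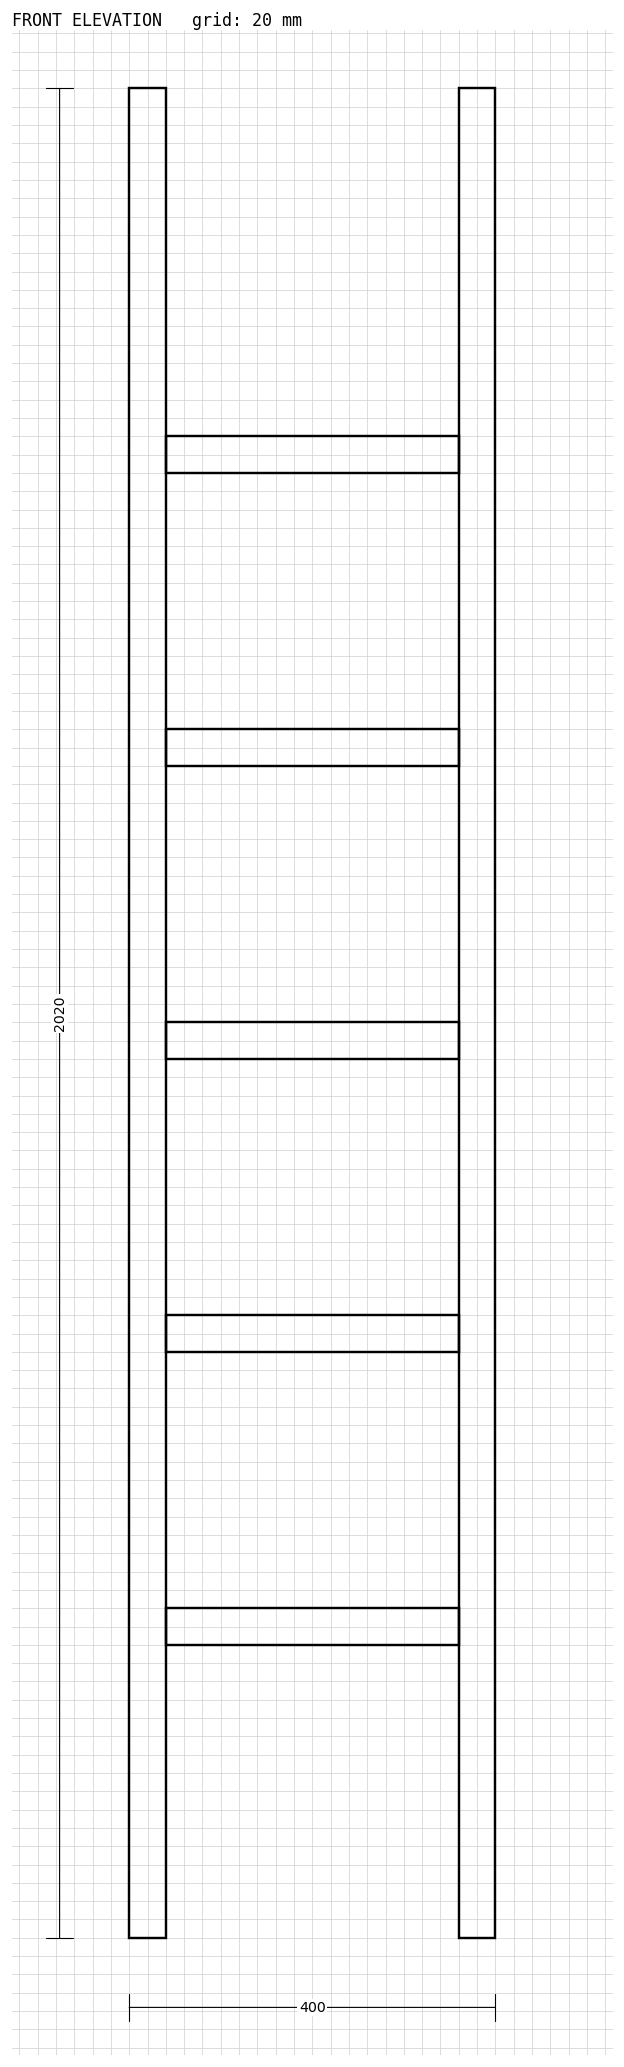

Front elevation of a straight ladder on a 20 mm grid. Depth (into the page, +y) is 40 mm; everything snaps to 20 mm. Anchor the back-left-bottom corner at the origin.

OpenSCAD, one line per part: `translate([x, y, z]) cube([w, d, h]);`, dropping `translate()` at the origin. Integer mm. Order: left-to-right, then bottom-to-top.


cube([40, 40, 2020]);
translate([40, 0, 320]) cube([320, 40, 40]);
translate([40, 0, 640]) cube([320, 40, 40]);
translate([40, 0, 960]) cube([320, 40, 40]);
translate([40, 0, 1280]) cube([320, 40, 40]);
translate([40, 0, 1600]) cube([320, 40, 40]);
translate([360, 0, 0]) cube([40, 40, 2020]);
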